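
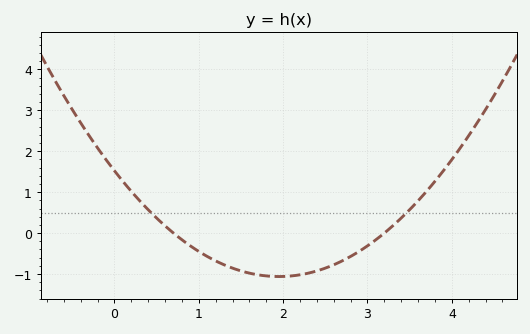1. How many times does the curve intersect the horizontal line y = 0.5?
2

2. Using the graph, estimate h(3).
-0.313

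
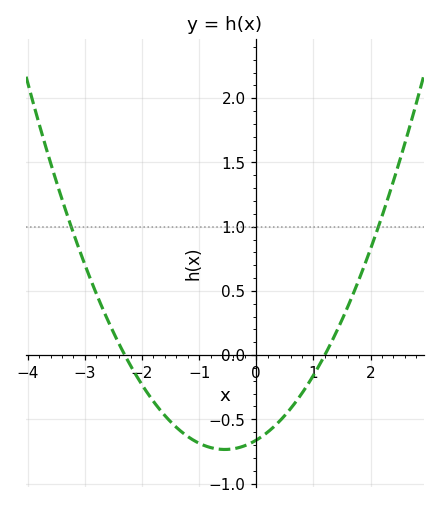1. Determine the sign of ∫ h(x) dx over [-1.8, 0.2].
negative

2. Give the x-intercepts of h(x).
-2.3, 1.2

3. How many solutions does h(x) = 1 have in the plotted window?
2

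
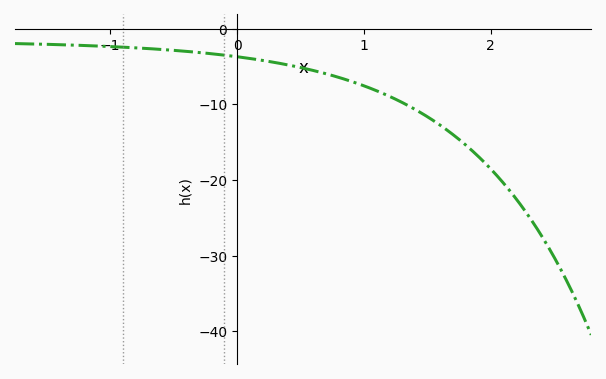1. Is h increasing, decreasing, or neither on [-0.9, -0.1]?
decreasing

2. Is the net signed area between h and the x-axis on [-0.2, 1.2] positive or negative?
negative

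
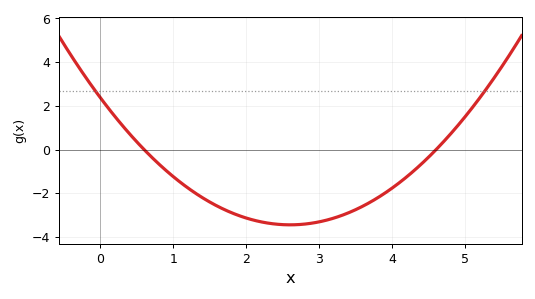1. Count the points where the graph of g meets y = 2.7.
2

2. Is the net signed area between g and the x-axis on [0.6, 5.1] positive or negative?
negative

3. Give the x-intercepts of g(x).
0.6, 4.6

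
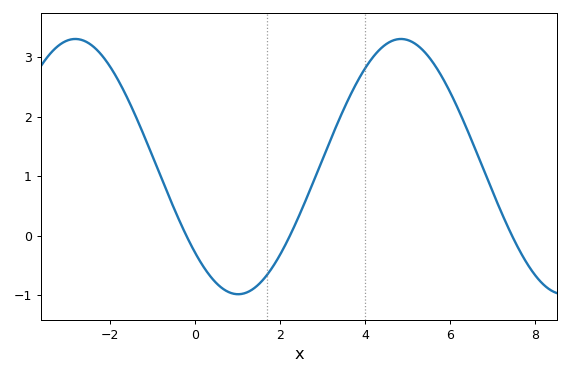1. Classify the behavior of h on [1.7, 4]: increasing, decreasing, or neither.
increasing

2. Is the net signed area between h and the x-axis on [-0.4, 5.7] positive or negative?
positive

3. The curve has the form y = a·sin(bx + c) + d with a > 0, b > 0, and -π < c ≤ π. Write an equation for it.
y = 2.14sin(0.82x - 2.4) + 1.16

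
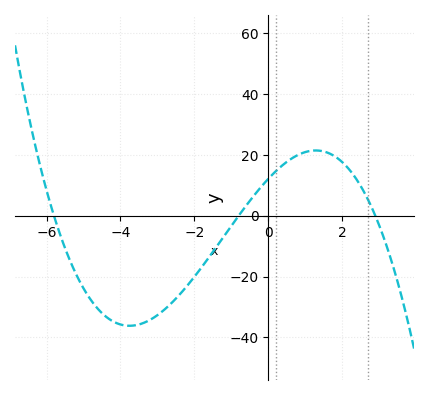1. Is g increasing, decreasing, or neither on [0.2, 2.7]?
neither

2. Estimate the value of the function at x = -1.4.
-10.2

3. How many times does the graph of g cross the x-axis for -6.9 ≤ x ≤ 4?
3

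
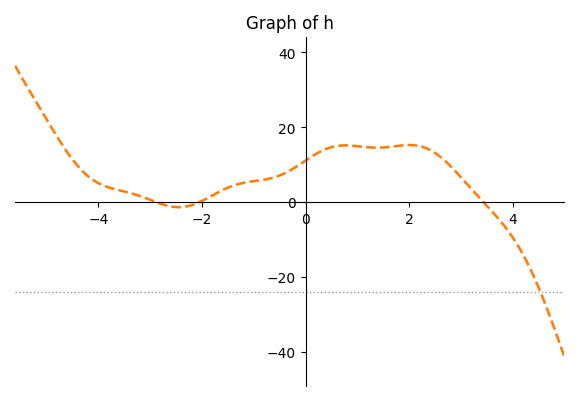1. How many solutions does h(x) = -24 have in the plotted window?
1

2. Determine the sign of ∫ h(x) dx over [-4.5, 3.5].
positive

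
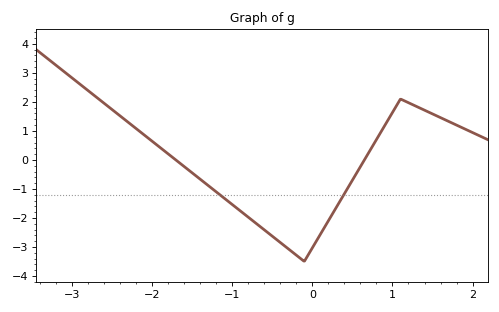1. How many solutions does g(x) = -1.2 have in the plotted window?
2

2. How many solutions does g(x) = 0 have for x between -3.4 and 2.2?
2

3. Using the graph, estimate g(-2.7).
2.18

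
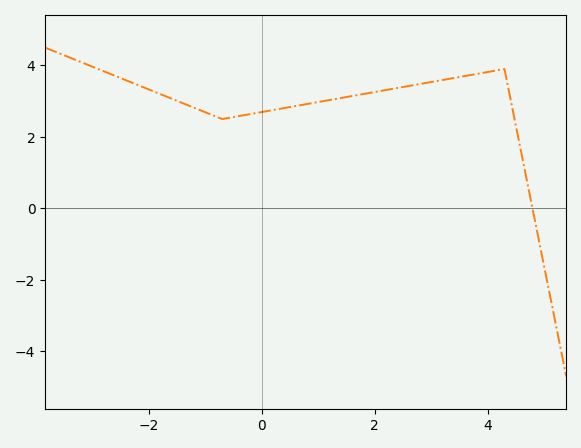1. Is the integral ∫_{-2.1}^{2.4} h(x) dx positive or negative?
positive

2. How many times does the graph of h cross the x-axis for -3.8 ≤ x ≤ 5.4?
1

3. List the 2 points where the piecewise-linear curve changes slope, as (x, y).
(-0.7, 2.5); (4.3, 3.9)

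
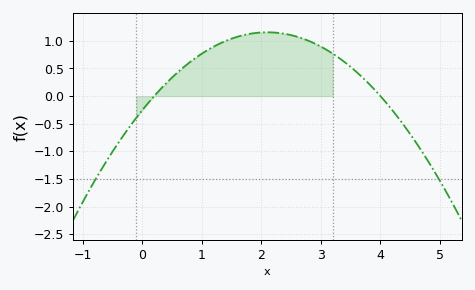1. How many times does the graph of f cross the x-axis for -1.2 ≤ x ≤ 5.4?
2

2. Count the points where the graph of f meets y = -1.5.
2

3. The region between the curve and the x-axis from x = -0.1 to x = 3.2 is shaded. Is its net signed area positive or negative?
positive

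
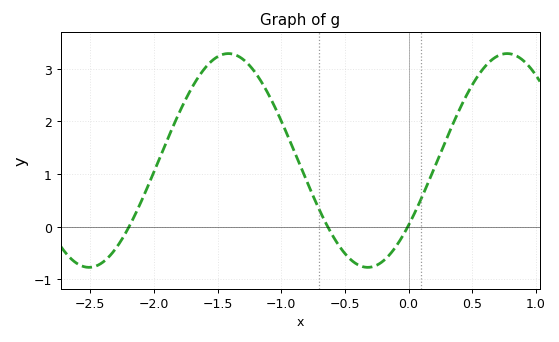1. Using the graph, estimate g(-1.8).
2.2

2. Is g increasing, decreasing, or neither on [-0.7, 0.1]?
neither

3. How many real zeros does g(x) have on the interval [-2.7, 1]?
3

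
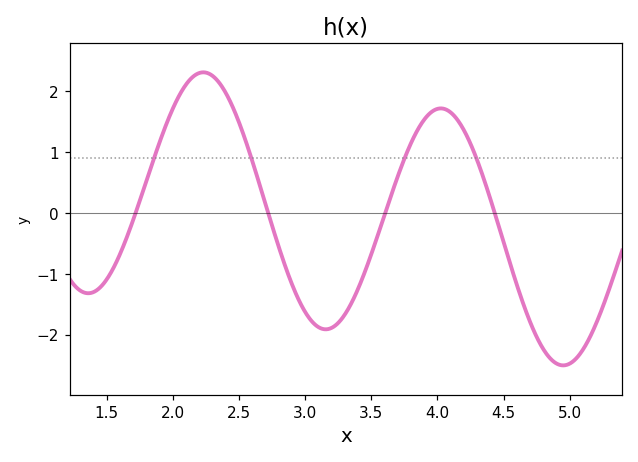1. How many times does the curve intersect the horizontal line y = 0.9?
4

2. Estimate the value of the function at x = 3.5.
-0.676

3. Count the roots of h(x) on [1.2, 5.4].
4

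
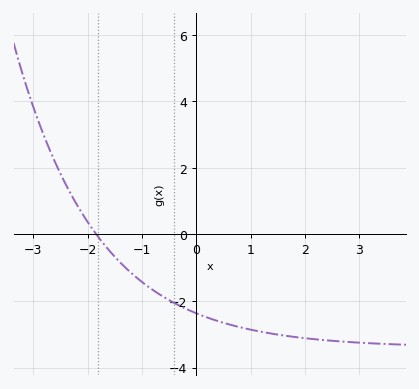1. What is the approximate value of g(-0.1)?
-2.4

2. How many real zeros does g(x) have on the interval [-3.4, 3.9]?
1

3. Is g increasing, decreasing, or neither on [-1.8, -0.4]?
decreasing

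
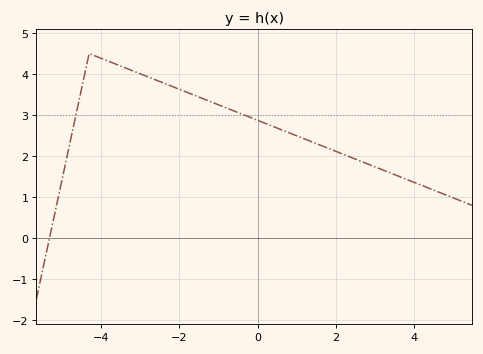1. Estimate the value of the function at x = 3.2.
1.7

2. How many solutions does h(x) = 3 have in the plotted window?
2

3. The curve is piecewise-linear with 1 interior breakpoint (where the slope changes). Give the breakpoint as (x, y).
(-4.3, 4.5)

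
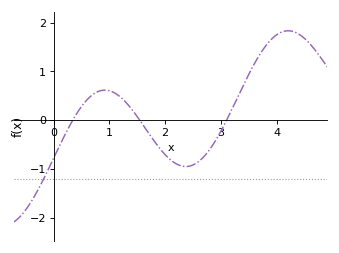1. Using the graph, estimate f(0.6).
0.42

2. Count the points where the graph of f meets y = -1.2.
1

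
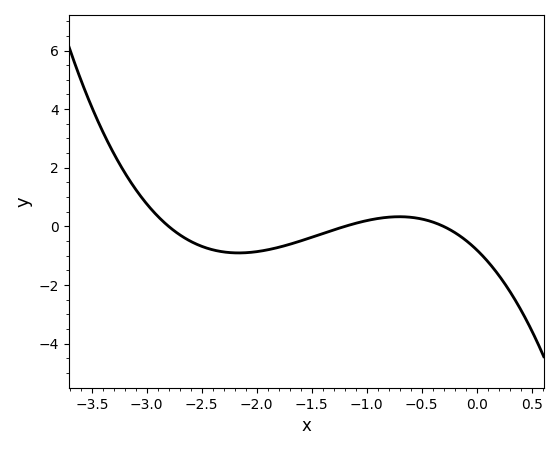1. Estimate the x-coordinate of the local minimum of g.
-2.2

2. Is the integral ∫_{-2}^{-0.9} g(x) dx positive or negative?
negative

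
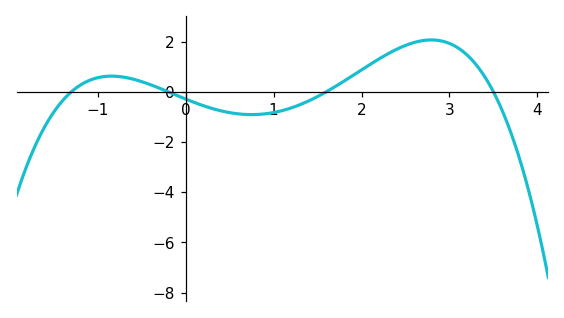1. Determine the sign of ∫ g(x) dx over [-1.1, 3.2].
positive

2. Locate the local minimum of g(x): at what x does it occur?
0.7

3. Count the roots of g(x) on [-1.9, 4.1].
4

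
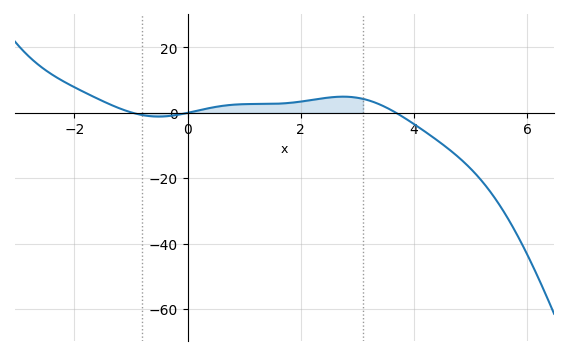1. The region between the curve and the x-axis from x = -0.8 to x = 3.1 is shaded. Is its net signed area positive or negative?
positive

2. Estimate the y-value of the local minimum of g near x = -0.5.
-2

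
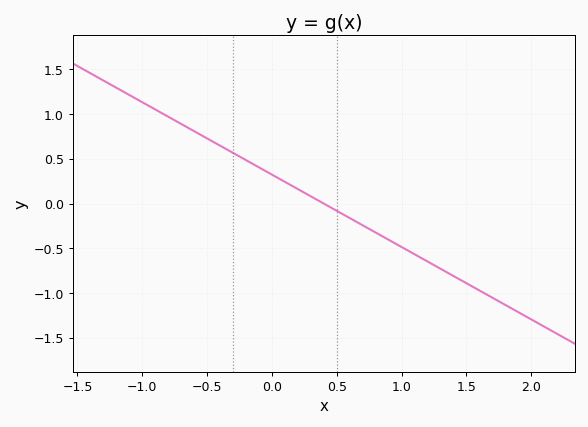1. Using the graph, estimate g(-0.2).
0.5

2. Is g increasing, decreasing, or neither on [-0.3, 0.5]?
decreasing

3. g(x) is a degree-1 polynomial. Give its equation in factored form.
y = -0.81(x - 0.4)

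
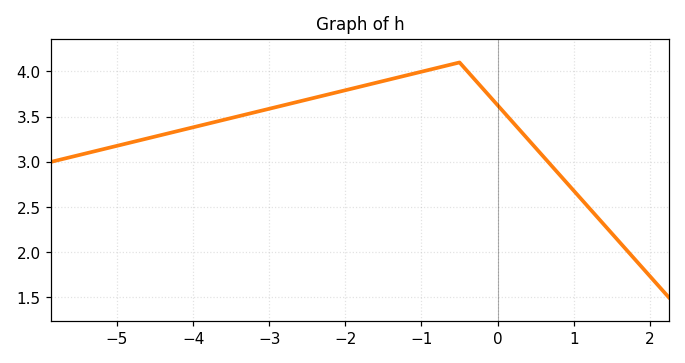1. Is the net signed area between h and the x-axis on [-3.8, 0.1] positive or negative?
positive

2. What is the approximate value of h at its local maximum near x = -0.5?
4.1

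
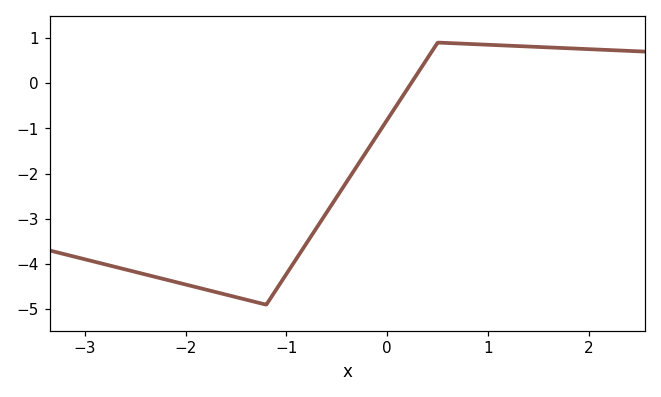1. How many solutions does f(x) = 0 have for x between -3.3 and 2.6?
1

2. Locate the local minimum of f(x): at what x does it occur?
-1.2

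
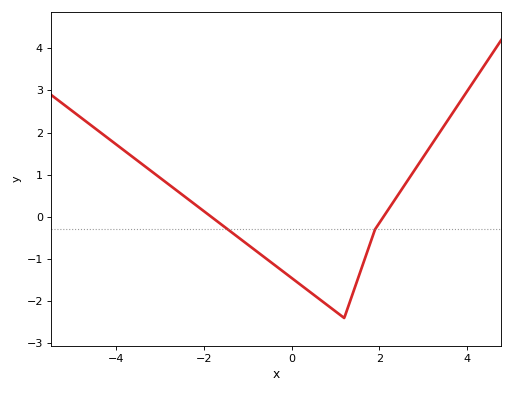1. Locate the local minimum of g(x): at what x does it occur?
1.2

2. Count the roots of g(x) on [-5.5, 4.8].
2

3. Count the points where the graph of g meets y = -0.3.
2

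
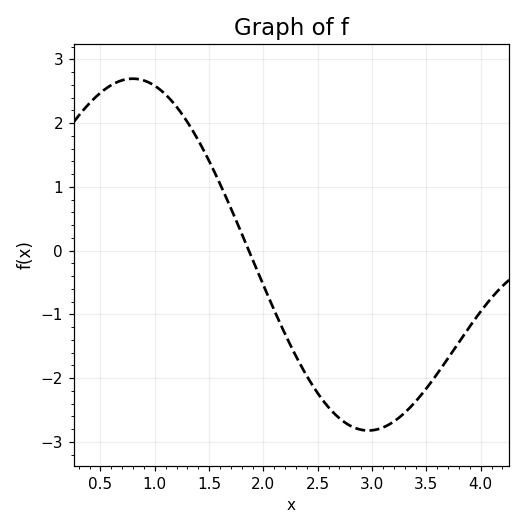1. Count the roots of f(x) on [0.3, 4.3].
1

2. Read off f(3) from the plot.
-2.8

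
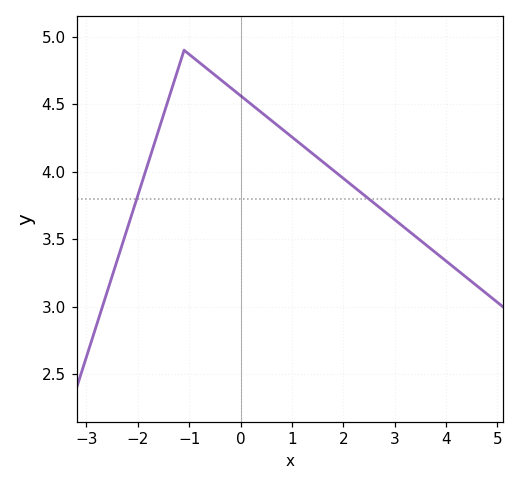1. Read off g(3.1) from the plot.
3.61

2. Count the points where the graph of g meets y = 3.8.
2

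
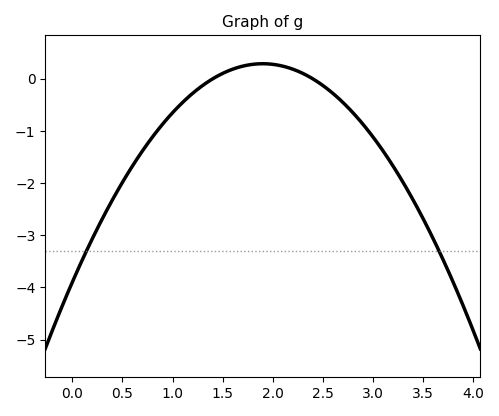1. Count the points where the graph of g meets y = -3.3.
2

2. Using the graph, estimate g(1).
-0.6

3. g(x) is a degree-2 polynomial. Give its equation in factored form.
y = -1.16(x - 1.4)(x - 2.4)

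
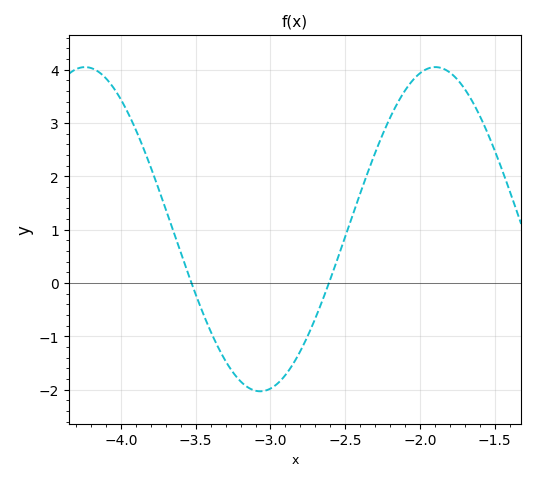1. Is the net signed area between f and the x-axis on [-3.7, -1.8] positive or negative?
positive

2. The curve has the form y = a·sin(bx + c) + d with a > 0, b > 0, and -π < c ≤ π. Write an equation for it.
y = 3.04sin(2.7x + 0.37) + 1.01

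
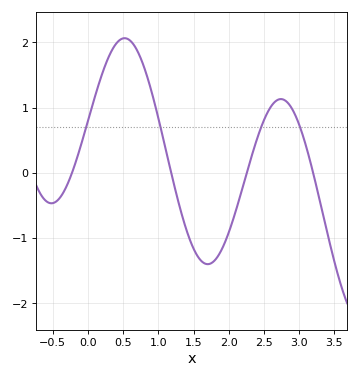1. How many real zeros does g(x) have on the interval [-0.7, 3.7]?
4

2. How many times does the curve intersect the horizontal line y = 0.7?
4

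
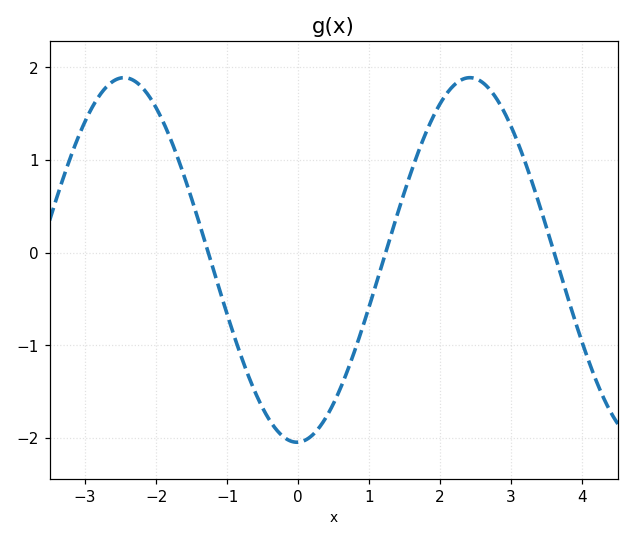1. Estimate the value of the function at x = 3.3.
0.749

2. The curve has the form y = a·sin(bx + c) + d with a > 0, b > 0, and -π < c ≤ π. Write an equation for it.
y = 1.97sin(1.29x - 1.55) - 0.08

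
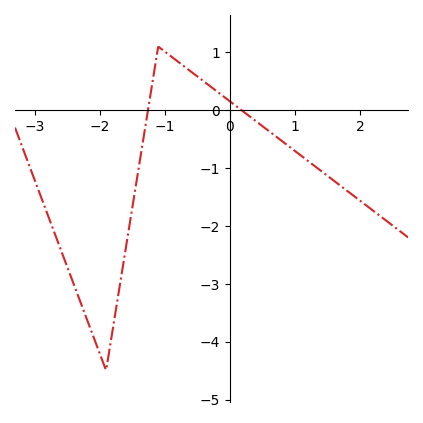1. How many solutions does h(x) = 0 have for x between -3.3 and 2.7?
2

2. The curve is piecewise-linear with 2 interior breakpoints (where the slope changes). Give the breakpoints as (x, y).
(-1.9, -4.5); (-1.1, 1.1)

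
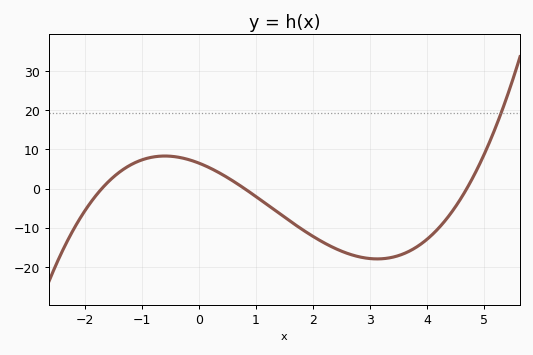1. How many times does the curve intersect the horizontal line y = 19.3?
1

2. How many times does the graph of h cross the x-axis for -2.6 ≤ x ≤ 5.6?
3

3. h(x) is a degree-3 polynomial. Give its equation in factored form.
y = 1.02(x + 1.7)(x - 0.8)(x - 4.7)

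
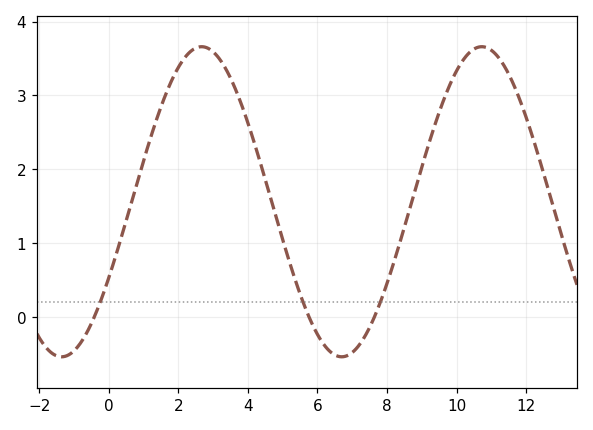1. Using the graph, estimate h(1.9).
3.29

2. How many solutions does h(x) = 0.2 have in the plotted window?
3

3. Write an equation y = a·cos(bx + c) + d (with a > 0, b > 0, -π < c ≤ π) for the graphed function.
y = 2.1cos(0.78x - 2.08) + 1.56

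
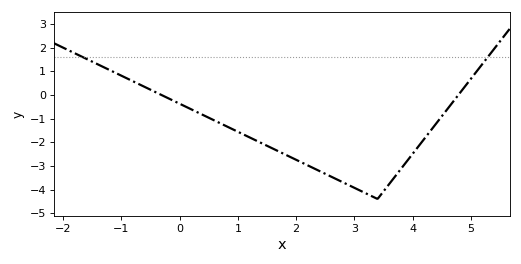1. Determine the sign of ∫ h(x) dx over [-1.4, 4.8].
negative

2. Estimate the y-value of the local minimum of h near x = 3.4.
-4.4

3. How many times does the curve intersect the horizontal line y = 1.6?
2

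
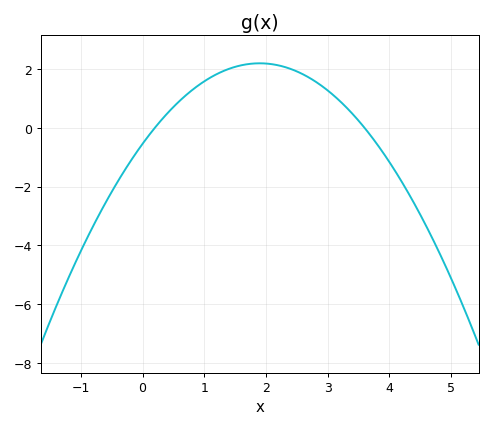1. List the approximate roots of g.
0.2, 3.6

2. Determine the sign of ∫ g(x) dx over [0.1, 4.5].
positive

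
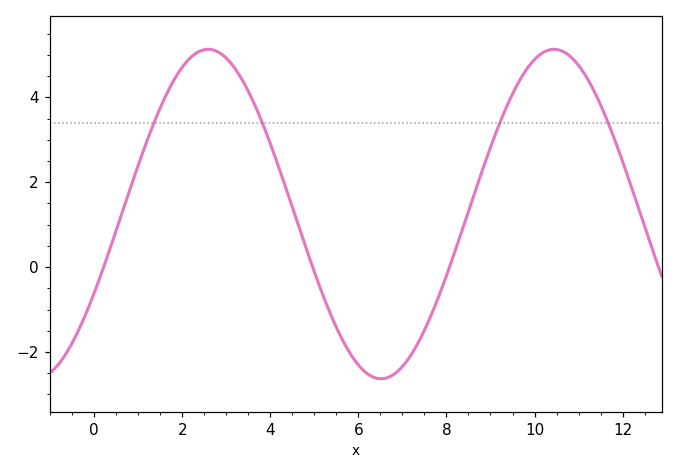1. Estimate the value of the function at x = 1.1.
2.69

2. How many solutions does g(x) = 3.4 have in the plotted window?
4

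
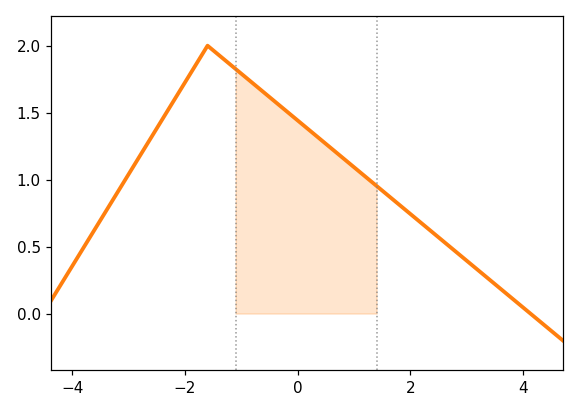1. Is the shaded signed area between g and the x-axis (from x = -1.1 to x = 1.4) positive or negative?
positive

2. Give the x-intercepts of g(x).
4.13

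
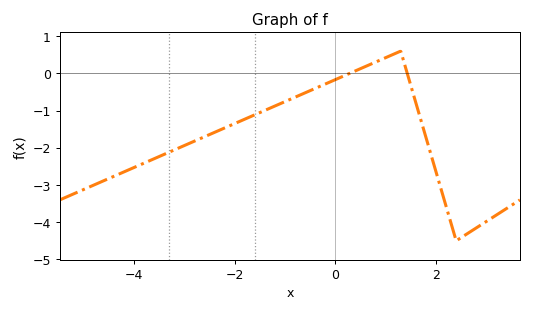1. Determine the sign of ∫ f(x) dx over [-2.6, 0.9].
negative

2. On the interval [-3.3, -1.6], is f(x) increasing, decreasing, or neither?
increasing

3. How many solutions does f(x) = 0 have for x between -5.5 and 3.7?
2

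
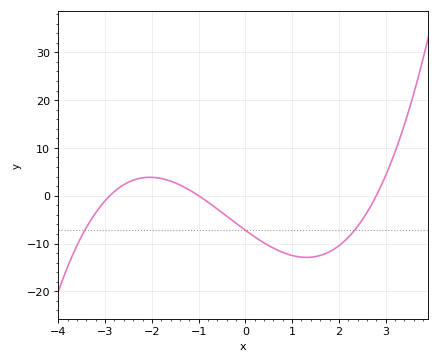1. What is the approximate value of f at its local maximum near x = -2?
3.85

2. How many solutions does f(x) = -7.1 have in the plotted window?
3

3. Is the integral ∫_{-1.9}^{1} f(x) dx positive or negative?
negative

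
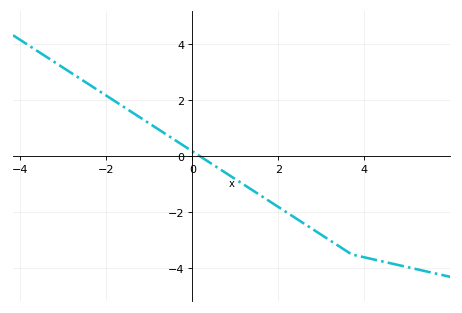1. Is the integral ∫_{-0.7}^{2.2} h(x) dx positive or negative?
negative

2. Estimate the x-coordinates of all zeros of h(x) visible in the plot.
0.2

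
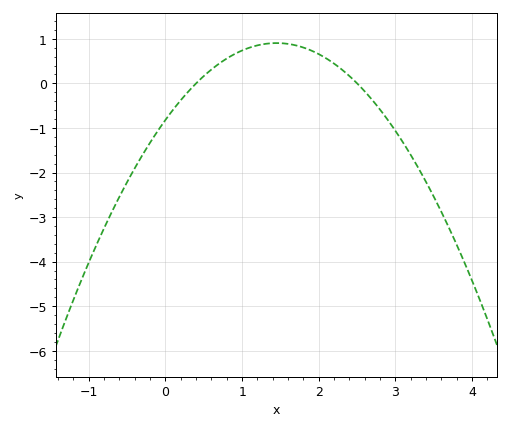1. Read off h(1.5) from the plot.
0.902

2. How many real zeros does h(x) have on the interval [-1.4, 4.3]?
2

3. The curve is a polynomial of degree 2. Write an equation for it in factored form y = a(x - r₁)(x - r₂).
y = -0.82(x - 0.4)(x - 2.5)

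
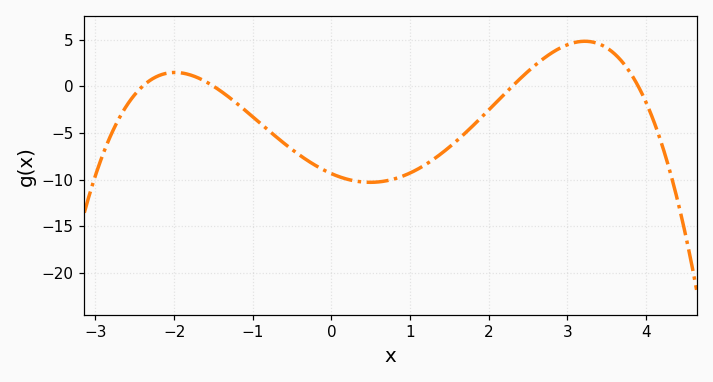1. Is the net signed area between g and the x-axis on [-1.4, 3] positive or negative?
negative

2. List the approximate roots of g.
-2.4, -1.4, 2.2, 4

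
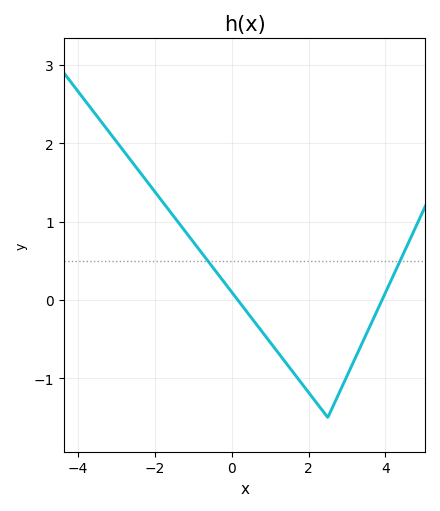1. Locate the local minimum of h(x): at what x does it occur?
2.4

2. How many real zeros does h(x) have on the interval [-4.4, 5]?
2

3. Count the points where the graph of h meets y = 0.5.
2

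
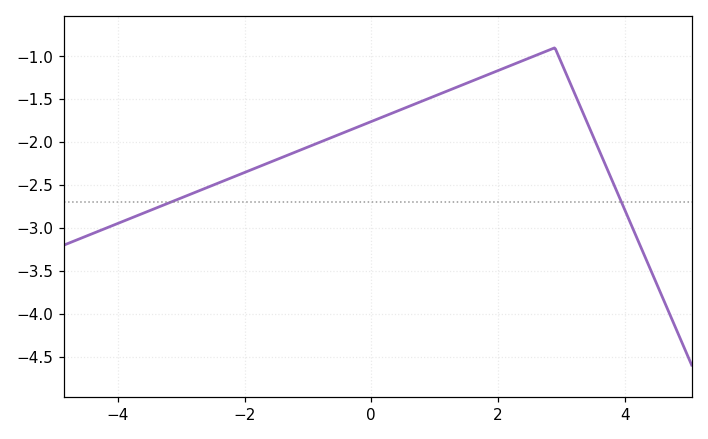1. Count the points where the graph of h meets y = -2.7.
2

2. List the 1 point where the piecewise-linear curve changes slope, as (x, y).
(2.9, -0.9)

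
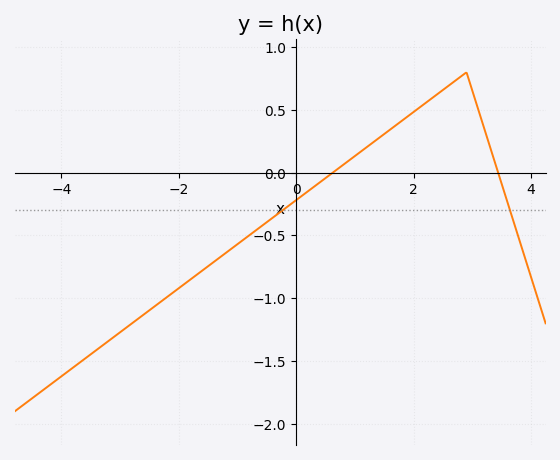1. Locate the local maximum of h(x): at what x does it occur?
2.9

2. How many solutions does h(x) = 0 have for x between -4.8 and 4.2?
2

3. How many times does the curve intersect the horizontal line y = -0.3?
2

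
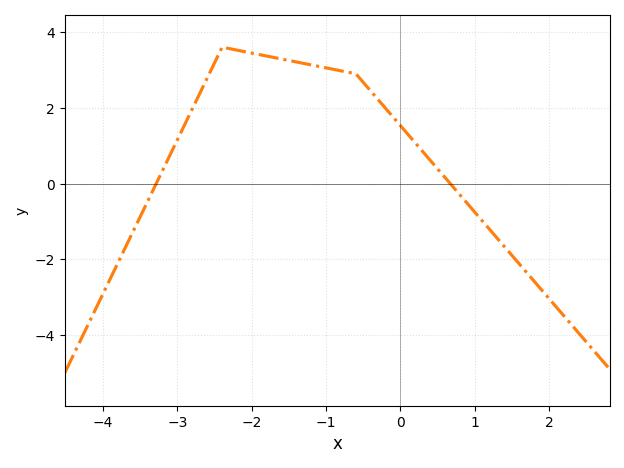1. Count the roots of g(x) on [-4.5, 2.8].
2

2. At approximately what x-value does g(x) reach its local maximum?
-2.4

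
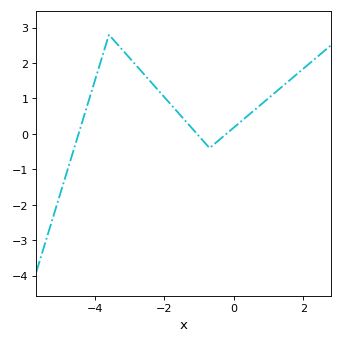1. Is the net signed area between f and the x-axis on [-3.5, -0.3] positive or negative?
positive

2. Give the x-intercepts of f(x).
-4.4, -1, -0.2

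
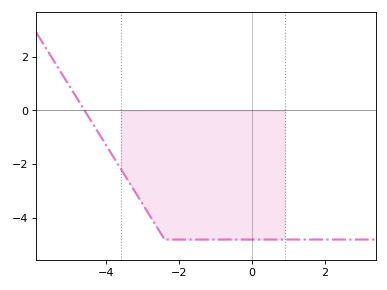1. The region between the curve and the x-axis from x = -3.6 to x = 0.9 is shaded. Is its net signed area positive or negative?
negative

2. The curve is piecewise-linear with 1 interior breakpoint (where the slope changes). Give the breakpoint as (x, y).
(-2.4, -4.8)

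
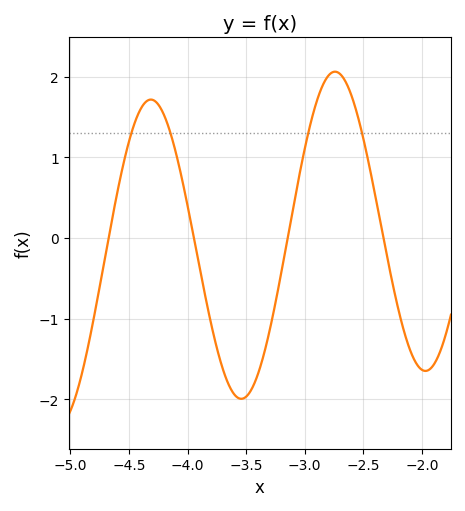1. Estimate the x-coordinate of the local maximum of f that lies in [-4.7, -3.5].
-4.31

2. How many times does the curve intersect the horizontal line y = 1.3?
4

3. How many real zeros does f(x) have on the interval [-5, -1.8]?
4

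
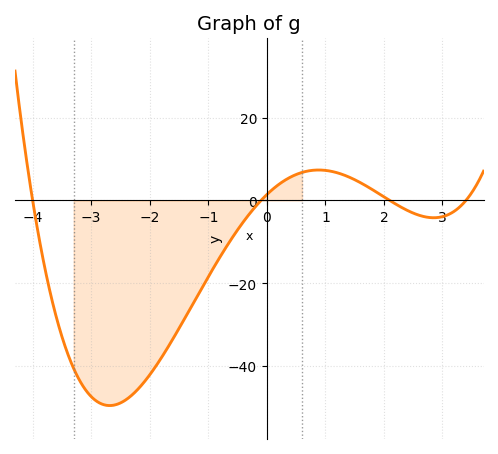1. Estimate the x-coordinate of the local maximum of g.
0.884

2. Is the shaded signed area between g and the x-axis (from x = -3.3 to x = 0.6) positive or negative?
negative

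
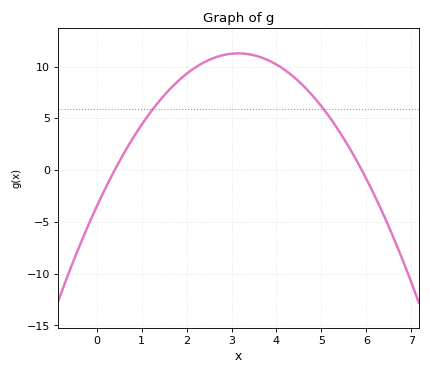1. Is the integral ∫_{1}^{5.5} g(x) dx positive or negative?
positive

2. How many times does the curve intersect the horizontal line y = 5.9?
2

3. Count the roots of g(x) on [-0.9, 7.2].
2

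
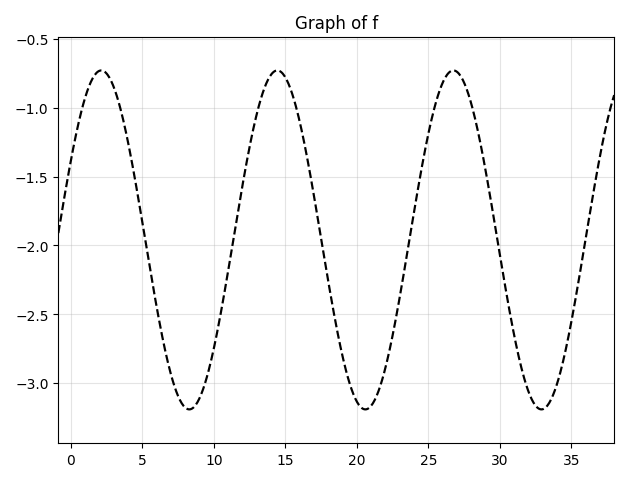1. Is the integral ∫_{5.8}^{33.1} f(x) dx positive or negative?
negative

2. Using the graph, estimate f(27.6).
-0.842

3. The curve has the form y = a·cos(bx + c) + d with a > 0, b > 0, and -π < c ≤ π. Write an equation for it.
y = 1.23cos(0.51x - 1.08) - 1.96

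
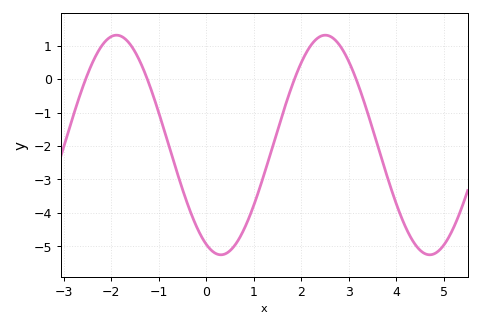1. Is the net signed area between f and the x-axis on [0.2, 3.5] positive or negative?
negative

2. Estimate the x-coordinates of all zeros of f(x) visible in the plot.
-2.54, -1.24, 1.86, 3.15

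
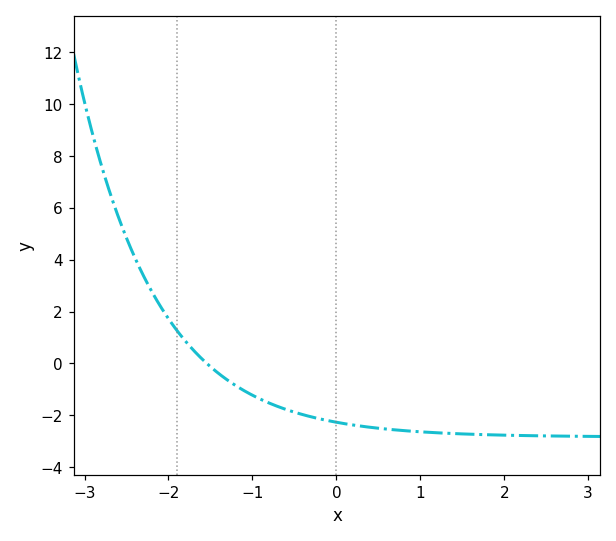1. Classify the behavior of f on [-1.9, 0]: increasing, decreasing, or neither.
decreasing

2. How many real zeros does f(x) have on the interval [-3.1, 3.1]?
1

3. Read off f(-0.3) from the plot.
-2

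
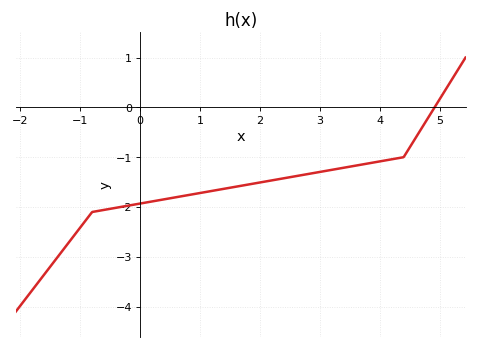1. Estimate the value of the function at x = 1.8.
-1.55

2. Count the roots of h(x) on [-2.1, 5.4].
1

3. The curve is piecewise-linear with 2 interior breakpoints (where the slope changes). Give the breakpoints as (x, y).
(-0.8, -2.1); (4.4, -1)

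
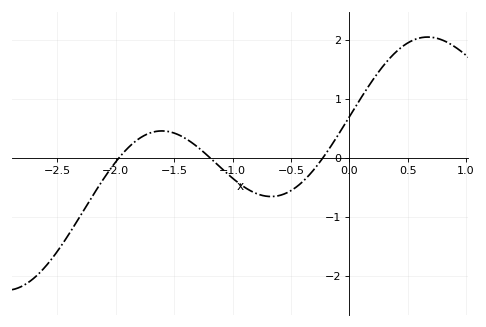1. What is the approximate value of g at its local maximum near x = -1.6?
0.46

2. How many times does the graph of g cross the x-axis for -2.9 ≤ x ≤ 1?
3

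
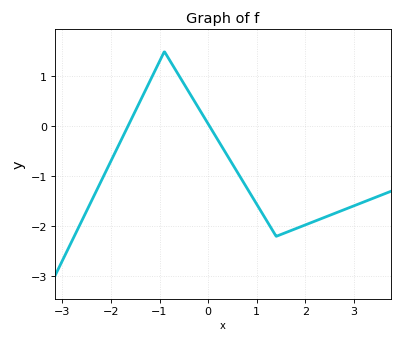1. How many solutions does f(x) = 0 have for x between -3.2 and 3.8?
2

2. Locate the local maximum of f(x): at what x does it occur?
-0.899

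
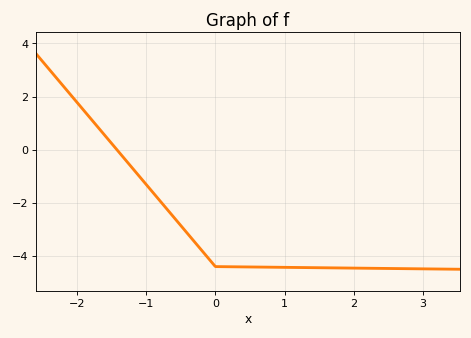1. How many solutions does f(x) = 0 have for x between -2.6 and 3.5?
1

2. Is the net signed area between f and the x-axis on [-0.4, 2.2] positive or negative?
negative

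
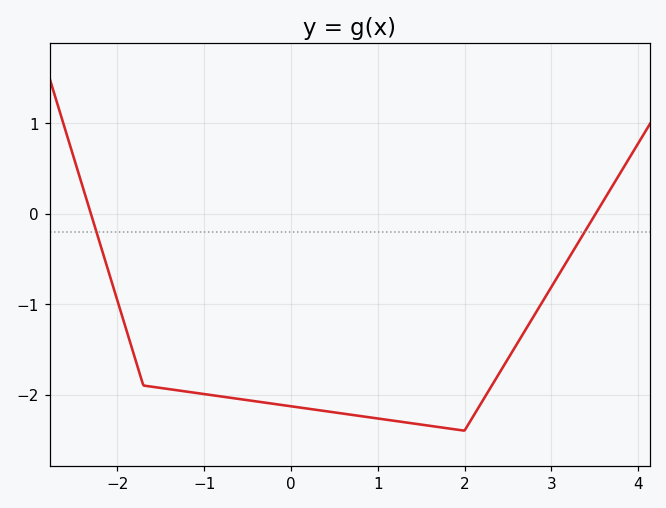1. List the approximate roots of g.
-2.3, 3.51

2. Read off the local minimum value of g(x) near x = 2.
-2.4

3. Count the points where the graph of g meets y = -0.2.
2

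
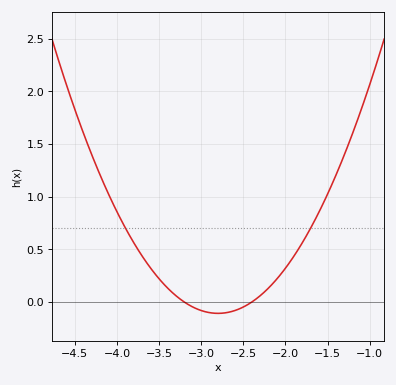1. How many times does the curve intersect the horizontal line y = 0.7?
2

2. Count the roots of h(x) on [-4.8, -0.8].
2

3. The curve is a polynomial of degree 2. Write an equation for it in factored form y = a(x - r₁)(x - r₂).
y = 0.67(x + 3.2)(x + 2.4)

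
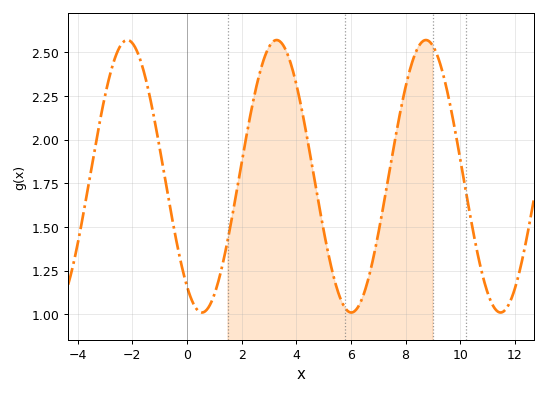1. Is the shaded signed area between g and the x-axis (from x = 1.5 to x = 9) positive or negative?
positive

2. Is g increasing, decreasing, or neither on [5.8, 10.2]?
neither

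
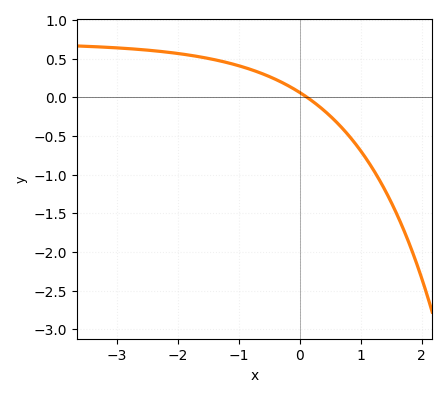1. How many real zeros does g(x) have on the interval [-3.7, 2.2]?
1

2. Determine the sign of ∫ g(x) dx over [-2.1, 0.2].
positive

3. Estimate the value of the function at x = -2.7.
0.6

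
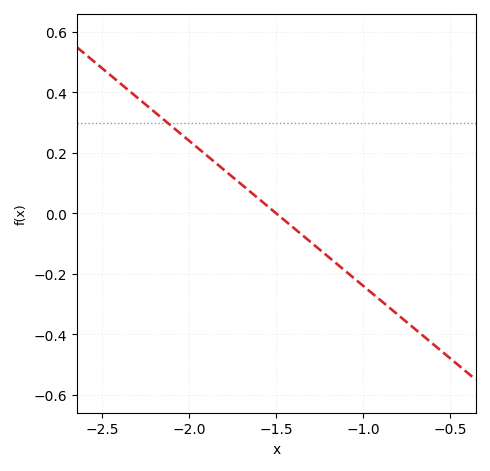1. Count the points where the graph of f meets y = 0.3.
1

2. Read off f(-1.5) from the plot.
0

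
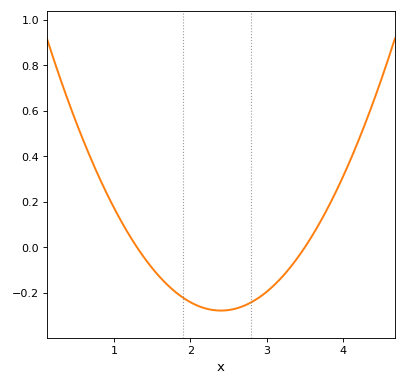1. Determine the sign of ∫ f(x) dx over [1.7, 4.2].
negative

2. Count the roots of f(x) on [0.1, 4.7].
2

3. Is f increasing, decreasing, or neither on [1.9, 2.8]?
neither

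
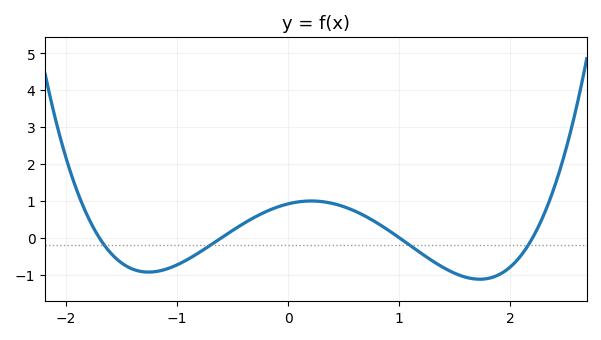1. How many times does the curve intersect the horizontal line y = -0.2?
4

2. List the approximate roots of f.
-1.7, -0.6, 1, 2.2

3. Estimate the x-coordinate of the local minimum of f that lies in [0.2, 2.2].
1.72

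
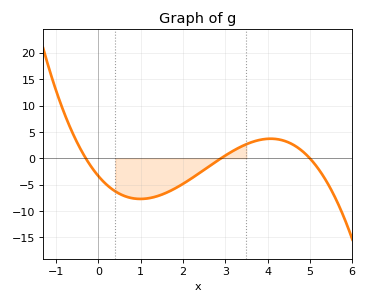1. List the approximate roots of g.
-0.3, 2.9, 5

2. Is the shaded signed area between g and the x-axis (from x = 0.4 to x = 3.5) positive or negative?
negative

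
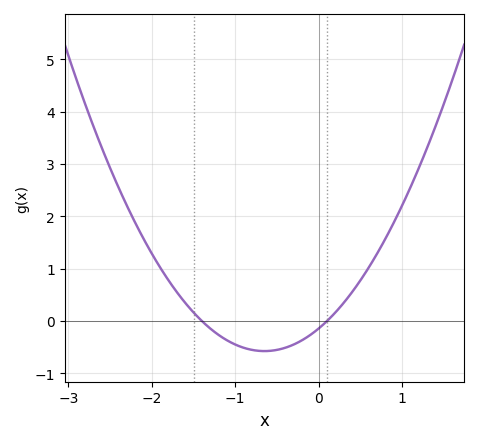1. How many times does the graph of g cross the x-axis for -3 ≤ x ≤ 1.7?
2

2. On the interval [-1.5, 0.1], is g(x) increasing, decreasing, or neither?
neither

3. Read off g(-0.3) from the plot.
-0.449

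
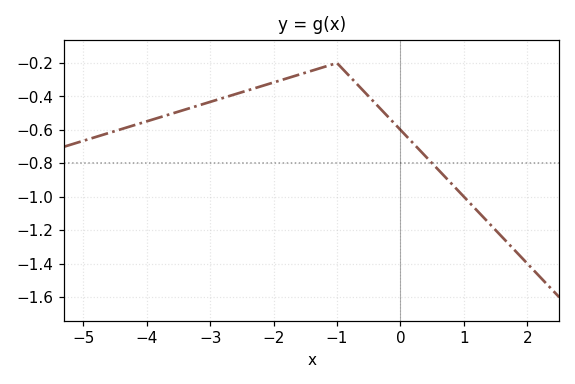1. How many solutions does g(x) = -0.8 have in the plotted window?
1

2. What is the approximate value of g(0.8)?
-0.92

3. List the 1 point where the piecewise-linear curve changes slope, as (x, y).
(-1, -0.2)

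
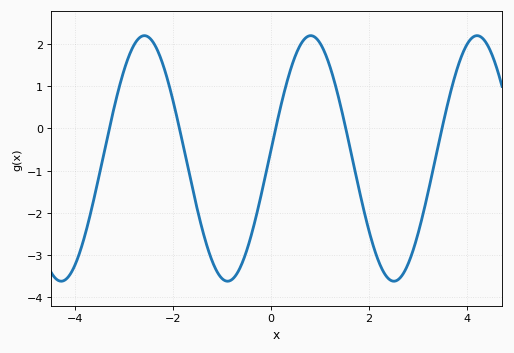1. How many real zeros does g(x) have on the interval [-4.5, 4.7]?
5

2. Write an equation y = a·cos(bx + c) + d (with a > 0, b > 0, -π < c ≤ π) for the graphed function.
y = 2.91cos(1.9x - 1.5) - 0.71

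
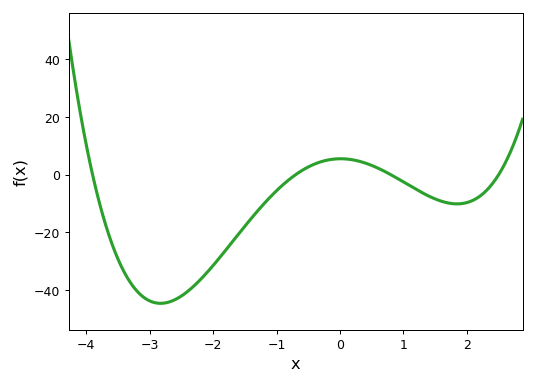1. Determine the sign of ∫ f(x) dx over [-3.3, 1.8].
negative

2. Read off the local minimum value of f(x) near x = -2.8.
-44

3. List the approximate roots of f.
-3.9, -0.7, 0.8, 2.5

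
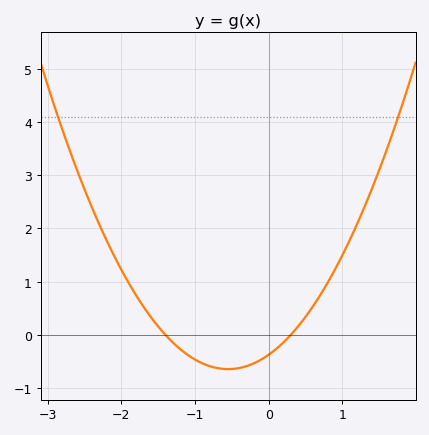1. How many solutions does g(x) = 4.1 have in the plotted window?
2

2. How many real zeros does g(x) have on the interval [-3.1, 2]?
2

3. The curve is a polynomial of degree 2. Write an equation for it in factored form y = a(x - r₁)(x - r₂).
y = 0.89(x + 1.4)(x - 0.3)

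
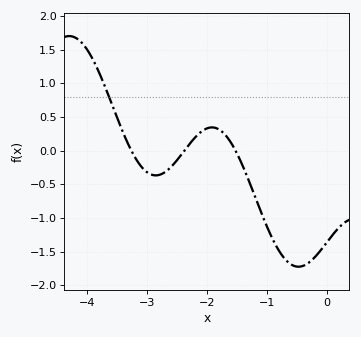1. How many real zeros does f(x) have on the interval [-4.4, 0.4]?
3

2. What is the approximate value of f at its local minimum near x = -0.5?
-1.7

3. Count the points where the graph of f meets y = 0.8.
1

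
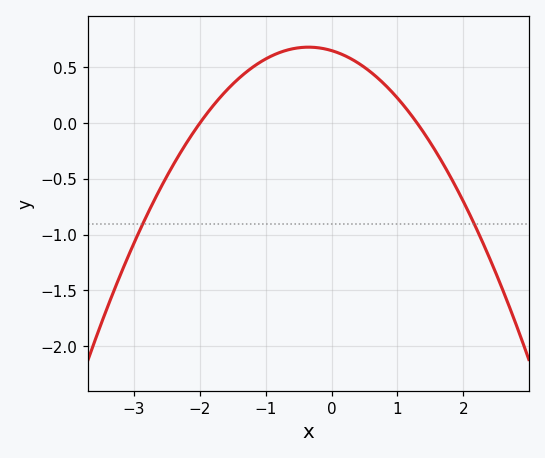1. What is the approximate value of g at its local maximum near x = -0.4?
0.681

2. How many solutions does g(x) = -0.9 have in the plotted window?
2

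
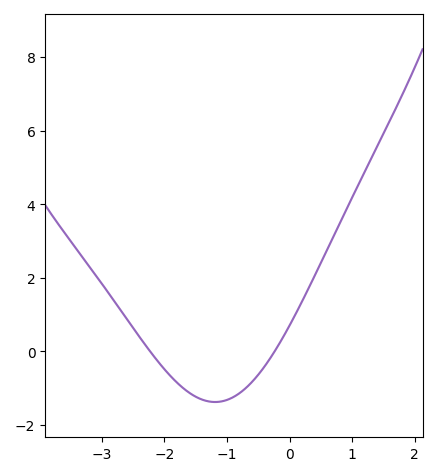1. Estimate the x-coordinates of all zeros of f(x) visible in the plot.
-2.23, -0.237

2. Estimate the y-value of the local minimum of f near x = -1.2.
-1.38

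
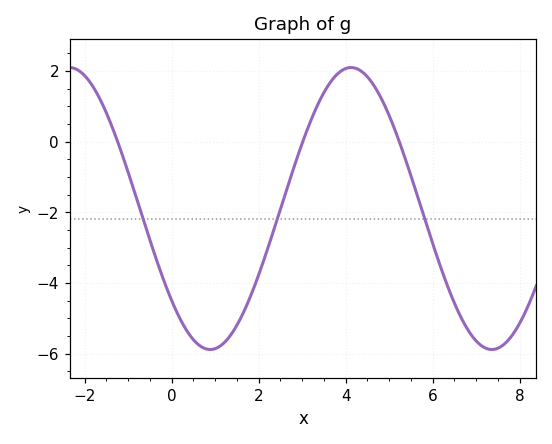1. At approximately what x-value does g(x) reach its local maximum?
4.2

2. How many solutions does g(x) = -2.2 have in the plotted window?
3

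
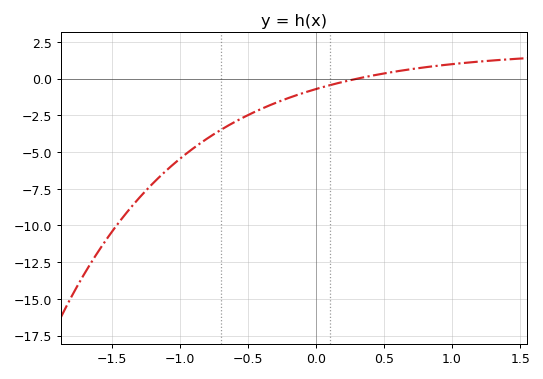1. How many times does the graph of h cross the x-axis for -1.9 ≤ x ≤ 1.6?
1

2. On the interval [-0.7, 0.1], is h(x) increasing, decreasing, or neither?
increasing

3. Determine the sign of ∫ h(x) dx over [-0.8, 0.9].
negative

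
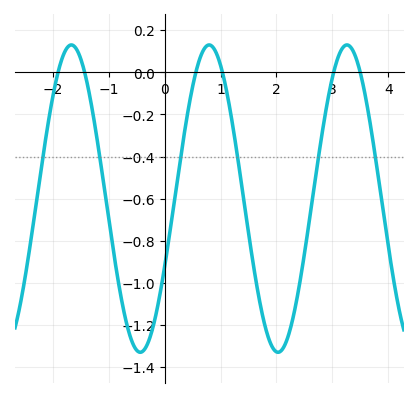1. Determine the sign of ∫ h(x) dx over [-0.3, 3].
negative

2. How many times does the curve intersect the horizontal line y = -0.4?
6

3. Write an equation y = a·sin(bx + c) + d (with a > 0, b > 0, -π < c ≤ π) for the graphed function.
y = 0.73sin(2.5x - 0.46) - 0.6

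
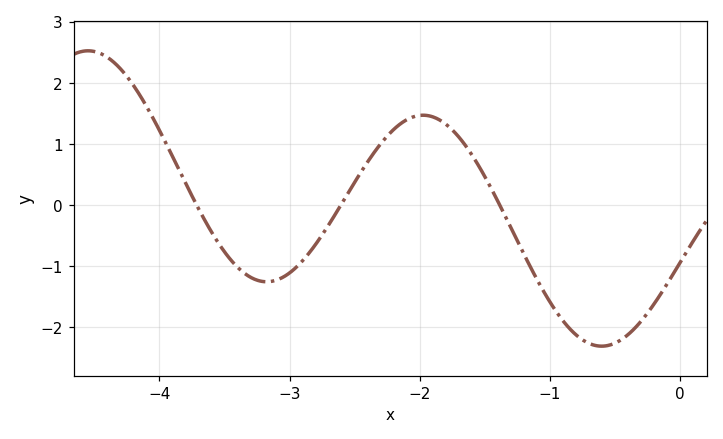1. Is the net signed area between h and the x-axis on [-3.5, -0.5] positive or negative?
negative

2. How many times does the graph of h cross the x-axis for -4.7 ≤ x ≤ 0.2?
3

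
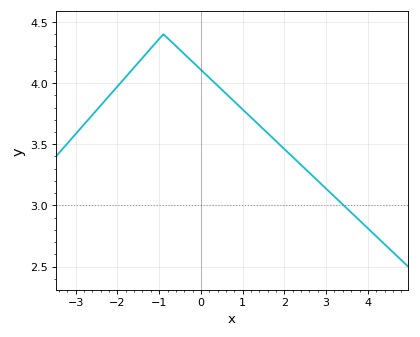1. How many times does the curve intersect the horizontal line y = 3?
1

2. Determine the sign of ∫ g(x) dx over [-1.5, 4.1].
positive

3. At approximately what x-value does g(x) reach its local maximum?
-0.899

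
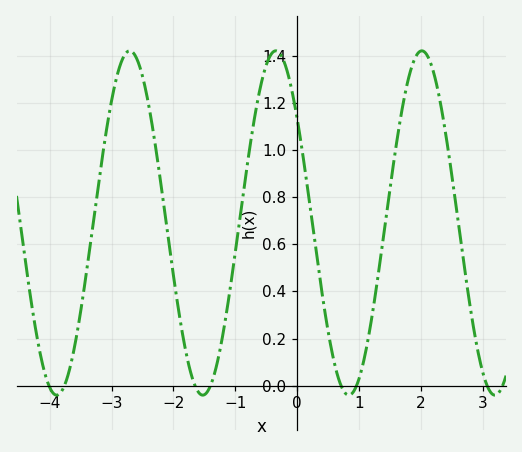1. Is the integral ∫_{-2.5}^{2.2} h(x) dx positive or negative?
positive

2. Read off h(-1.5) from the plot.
-0.038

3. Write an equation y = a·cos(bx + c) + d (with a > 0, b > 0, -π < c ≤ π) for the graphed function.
y = 0.73cos(2.66x + 0.92) + 0.69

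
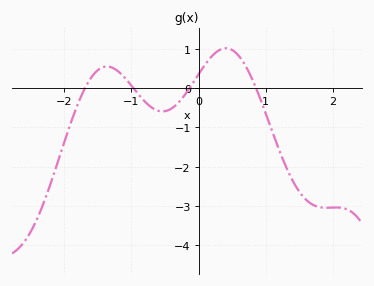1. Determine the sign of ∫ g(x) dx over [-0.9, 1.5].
negative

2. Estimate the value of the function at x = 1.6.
-2.8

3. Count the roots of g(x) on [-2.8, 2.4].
4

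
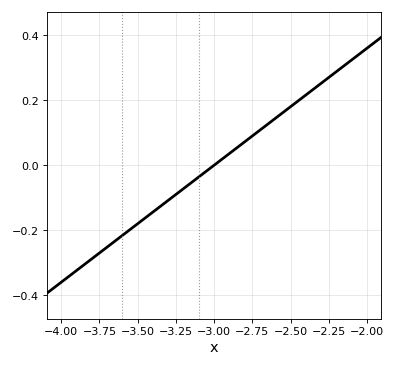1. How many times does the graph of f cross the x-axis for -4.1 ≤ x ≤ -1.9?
1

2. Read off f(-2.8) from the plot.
0.072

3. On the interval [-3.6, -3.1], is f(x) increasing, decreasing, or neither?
increasing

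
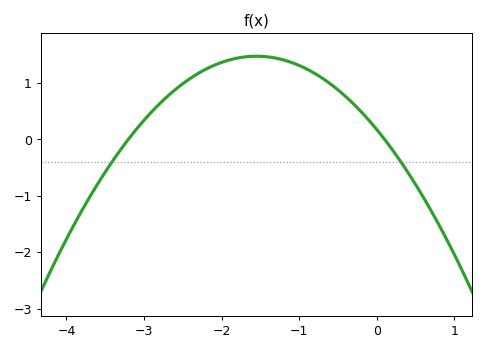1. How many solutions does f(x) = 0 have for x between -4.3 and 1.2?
2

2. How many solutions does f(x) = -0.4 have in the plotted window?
2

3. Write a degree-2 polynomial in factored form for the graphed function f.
y = -0.54(x + 3.2)(x - 0.1)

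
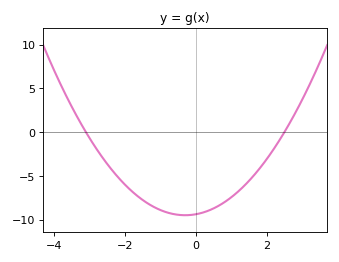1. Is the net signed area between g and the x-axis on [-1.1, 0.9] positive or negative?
negative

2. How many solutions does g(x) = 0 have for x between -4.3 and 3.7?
2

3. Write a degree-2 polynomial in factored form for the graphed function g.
y = 1.21(x + 3.1)(x - 2.5)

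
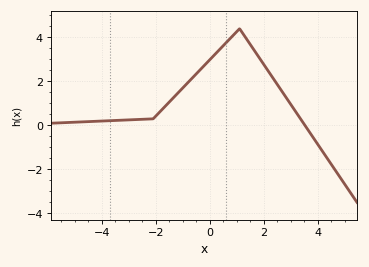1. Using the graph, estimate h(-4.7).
0.2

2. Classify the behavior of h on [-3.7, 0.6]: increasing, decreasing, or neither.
increasing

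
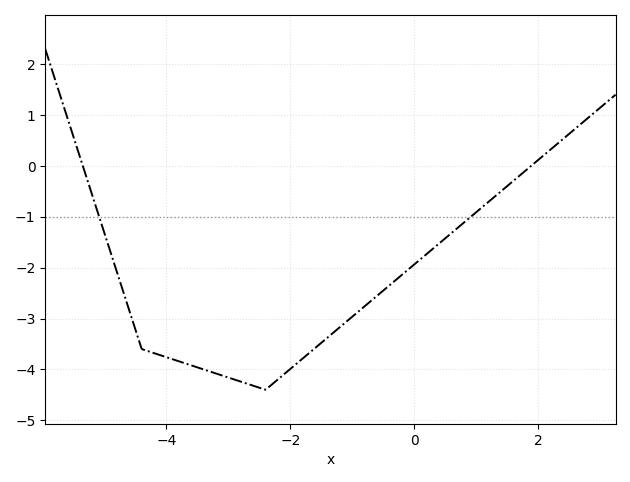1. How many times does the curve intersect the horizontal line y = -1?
2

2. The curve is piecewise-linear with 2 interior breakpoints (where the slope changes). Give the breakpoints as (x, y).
(-4.4, -3.6); (-2.4, -4.4)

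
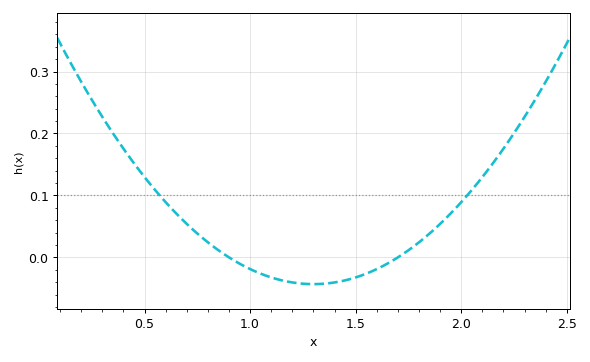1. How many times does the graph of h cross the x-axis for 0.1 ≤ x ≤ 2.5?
2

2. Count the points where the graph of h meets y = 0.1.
2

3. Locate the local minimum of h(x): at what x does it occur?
1.3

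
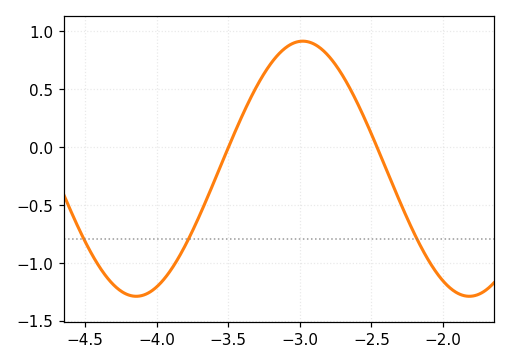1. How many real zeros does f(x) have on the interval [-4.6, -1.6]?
2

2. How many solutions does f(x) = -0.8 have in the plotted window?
3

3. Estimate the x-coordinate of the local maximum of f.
-3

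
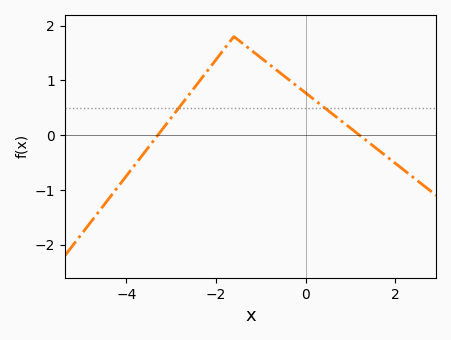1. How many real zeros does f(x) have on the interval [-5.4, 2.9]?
2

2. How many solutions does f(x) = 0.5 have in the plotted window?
2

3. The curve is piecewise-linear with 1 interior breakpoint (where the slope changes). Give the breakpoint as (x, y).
(-1.6, 1.8)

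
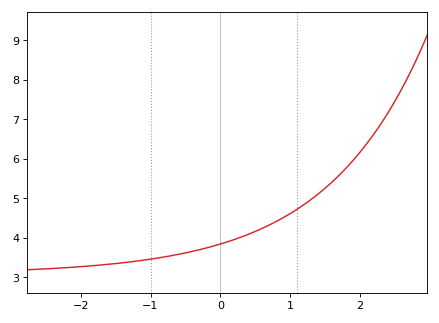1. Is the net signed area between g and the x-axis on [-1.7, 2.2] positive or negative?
positive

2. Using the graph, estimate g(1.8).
5.76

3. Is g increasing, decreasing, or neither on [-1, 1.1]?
increasing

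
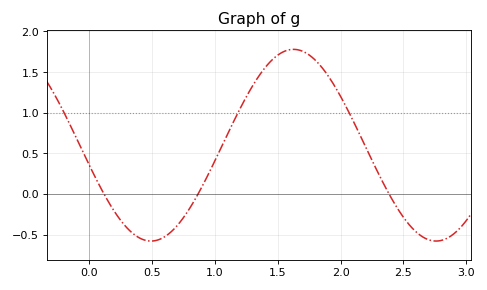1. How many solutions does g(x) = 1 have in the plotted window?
3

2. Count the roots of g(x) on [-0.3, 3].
3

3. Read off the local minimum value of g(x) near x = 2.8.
-0.6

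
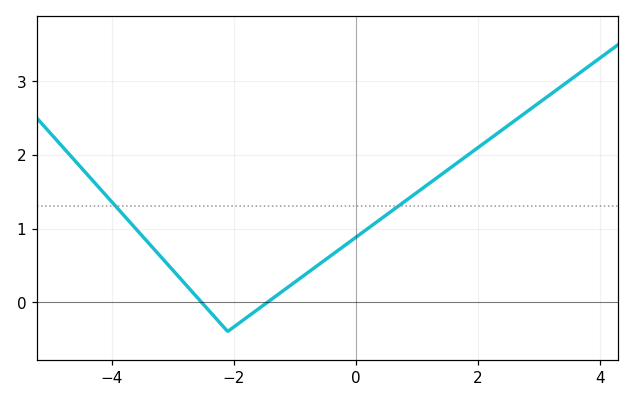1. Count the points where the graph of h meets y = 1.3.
2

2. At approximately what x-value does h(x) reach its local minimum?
-2.2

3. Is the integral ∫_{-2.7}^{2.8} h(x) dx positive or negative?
positive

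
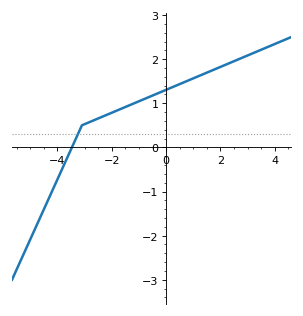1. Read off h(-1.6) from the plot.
0.89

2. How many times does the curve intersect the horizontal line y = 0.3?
1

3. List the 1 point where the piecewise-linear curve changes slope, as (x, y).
(-3.1, 0.5)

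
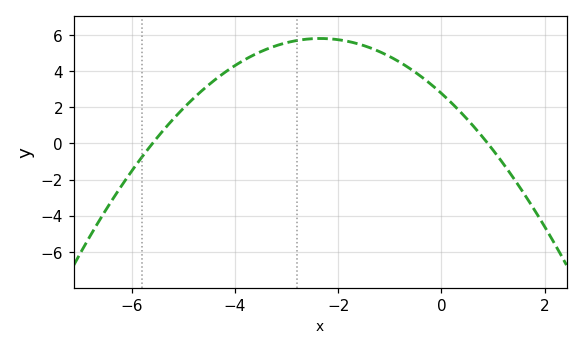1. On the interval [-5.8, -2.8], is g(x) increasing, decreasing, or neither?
increasing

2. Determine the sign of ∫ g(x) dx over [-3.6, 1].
positive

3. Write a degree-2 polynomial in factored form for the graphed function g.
y = -0.55(x + 5.6)(x - 0.9)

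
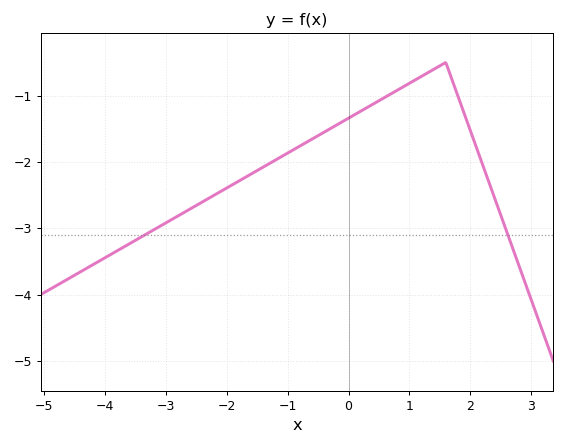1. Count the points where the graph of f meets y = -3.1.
2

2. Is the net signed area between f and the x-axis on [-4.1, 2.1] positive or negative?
negative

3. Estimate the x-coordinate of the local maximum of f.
1.6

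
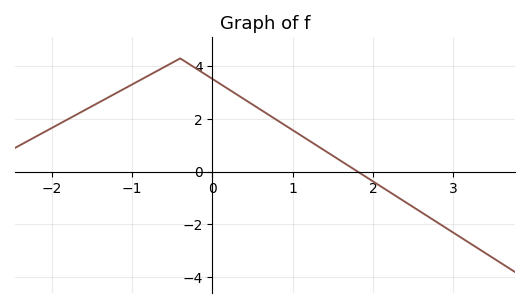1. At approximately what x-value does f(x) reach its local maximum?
-0.4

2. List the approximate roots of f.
1.8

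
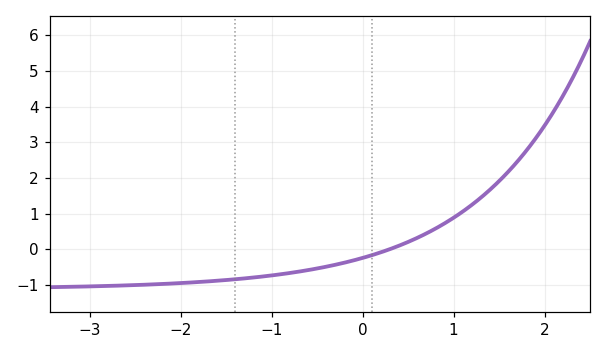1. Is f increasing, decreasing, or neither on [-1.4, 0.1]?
increasing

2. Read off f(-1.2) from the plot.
-0.8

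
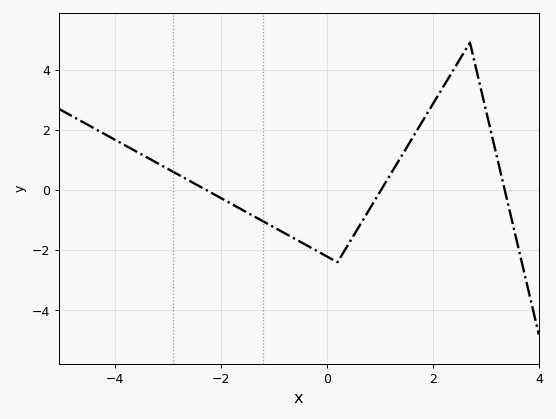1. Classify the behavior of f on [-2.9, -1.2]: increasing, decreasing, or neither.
decreasing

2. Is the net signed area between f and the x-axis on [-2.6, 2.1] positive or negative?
negative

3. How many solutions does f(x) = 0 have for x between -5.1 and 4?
3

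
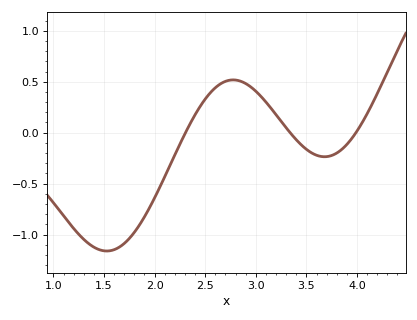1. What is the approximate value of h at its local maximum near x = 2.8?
0.518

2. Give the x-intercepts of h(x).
2.31, 3.34, 3.99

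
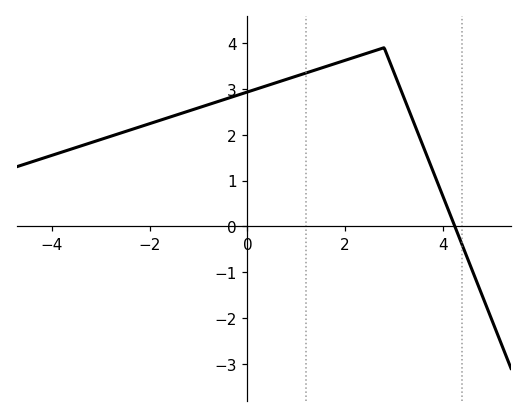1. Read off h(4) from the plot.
0.7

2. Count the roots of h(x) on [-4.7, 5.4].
1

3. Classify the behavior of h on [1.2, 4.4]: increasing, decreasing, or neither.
neither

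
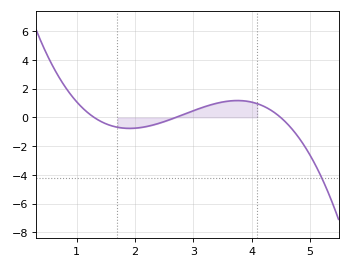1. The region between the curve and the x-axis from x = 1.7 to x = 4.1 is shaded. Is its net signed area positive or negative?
positive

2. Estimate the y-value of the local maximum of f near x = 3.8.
1.18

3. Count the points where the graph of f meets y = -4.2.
1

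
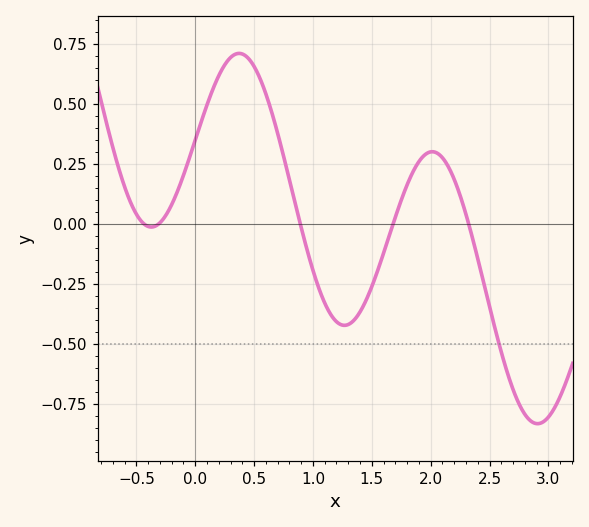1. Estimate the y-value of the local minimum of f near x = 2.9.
-0.84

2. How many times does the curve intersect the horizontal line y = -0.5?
1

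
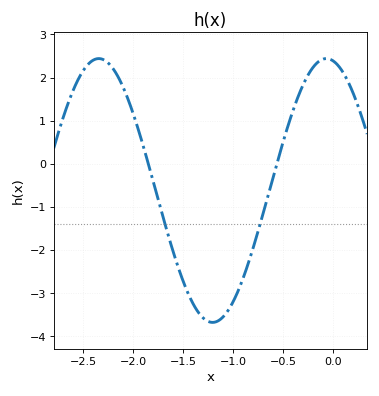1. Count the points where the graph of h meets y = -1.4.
2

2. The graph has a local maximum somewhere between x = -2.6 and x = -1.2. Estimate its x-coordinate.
-2.34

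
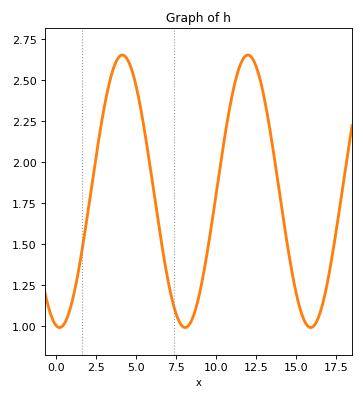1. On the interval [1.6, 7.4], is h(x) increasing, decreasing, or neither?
neither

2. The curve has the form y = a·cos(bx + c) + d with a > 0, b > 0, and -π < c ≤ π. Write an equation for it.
y = 0.83cos(0.8x + 2.97) + 1.82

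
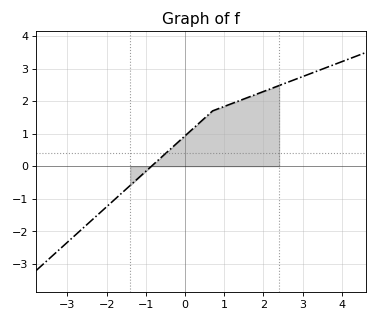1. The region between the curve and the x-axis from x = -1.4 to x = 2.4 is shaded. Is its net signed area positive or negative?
positive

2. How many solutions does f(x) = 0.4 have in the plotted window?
1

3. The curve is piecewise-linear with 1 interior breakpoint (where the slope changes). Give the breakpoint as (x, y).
(0.7, 1.7)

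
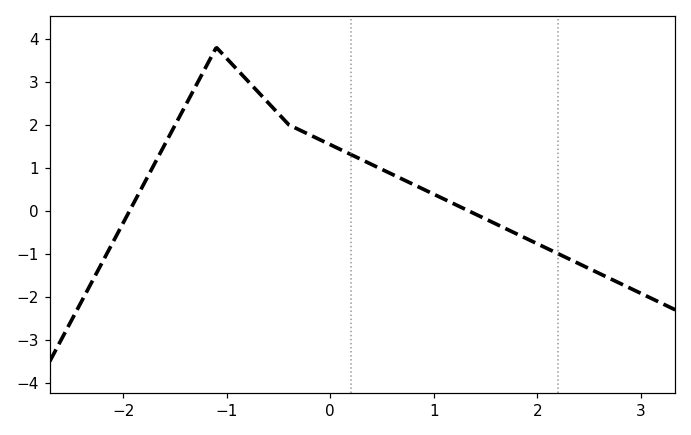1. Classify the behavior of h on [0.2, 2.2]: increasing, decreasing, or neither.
decreasing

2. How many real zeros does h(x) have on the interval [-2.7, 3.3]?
2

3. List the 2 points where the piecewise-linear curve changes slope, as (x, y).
(-1.1, 3.8); (-0.4, 2)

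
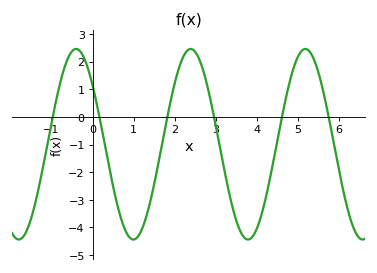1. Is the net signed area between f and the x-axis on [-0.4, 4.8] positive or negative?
negative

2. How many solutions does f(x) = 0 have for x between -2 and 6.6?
6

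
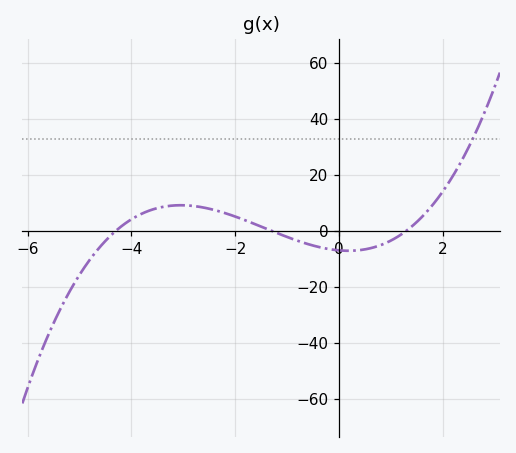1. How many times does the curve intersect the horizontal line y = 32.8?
1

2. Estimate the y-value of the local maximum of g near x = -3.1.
9.14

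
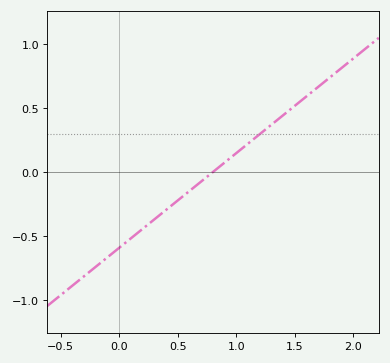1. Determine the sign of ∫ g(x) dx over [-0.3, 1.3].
negative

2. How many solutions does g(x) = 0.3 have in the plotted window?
1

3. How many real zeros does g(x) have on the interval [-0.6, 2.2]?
1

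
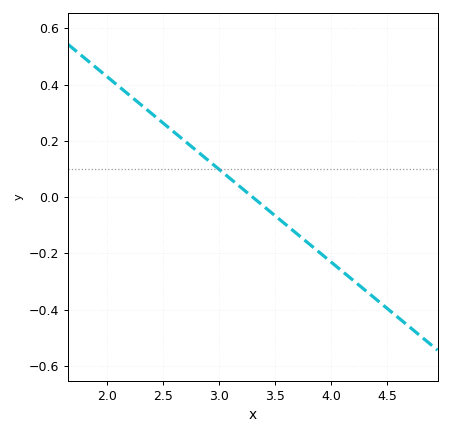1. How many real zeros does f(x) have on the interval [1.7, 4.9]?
1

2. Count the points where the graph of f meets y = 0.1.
1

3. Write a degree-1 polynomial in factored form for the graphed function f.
y = -0.33(x - 3.3)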